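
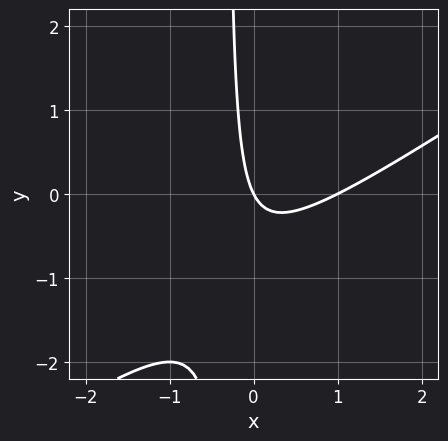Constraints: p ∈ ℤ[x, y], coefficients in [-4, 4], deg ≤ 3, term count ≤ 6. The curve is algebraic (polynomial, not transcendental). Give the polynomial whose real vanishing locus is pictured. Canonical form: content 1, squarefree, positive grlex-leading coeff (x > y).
1. Degree: a generic line meets the curve in up to 2 points, so deg p = 2.
2. Observable constraints: it crosses the y-axis at the gridline y = 0; among the integer gridlines, it crosses the x-axis at x ∈ {0, 1}.
3. Assembling these constraints gives the stated polynomial.

2*x^2 - 3*x*y - 2*x - y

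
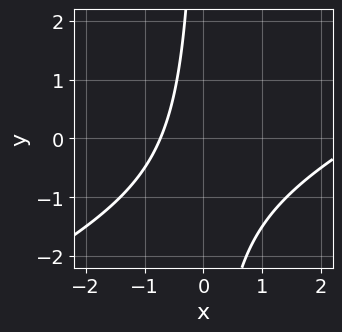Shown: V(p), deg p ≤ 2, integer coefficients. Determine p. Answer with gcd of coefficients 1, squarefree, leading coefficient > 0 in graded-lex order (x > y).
x^2 - 2*x*y - 2*x - 2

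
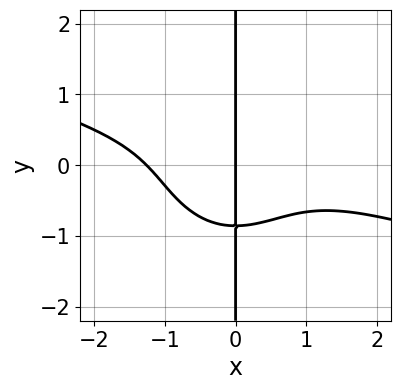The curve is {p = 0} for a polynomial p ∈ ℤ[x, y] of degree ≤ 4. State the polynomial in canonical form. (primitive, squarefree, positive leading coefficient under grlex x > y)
x^4 + 3*x^3*y + 2*x*y^3 - x*y^2 + 2*x

1. Degree: a generic line meets the curve in up to 4 points, so deg p = 4.
2. Observable constraints: it crosses the x-axis at the gridline x = 0; the visible y-axis segment lies entirely on the curve.
3. Putting this together gives p.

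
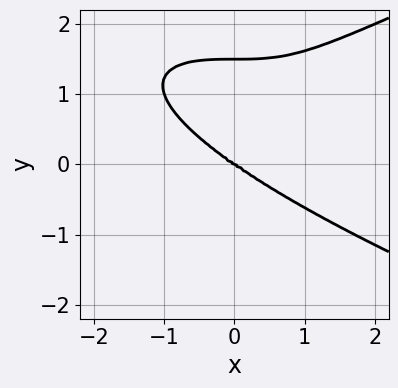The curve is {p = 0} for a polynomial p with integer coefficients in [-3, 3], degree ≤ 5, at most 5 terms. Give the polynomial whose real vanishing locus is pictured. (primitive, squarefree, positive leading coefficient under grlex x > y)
2*y^4 - x^3 - 3*y^3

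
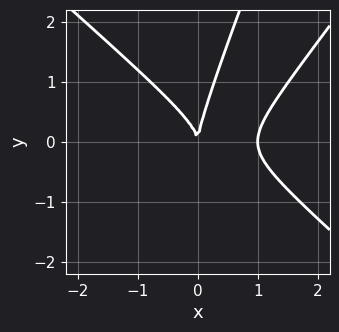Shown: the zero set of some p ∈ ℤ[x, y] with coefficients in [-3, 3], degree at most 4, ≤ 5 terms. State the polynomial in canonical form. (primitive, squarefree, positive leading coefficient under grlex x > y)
The degree is 3 — no degree-2 curve has this shape.
From the axis intercepts and sections: it crosses the y-axis at the gridline y = 0; among the integer gridlines, it crosses the x-axis at x ∈ {0, 1}.
Assembling these constraints gives the stated polynomial.

3*x^3 - 3*x*y^2 + y^3 - 3*x^2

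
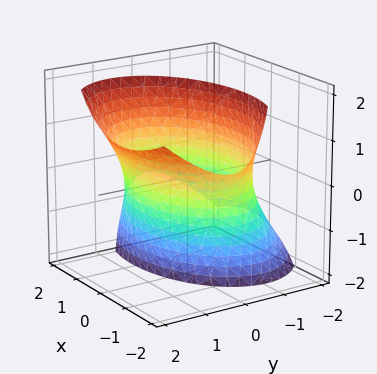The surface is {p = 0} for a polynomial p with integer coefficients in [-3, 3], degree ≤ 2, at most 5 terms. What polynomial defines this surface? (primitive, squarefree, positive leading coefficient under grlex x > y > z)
x^2 + x*z + 2*y^2 - 2*y*z - 3

First, deg p = 2. No degree-1 surface has this shape.
Next, against the integer gridlines: the surface avoids every integer z-axis point in the box.
Finally, solving for integer coefficients yields p as stated.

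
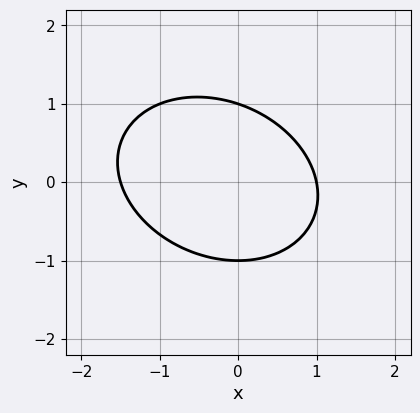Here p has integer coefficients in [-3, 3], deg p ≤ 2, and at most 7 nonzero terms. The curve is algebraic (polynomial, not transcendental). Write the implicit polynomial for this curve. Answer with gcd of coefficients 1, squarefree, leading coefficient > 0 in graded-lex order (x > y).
2*x^2 + x*y + 3*y^2 + x - 3

(a) deg p = 2.
(b) From the visible intercepts: among the integer gridlines, it crosses the y-axis at y ∈ {-1, 1}; it crosses the x-axis at the gridline x = 1.
(c) Together with the visible shape, these determine p as stated.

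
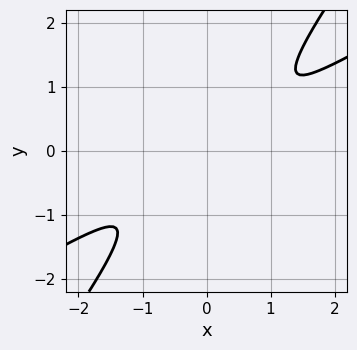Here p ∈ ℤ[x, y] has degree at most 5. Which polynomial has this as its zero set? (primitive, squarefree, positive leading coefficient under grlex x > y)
1. Degree: no degree-3 curve has this shape, so deg p = 4.
2. The integer polynomial consistent with all of this is the stated p.

x^4 - 2*x^2*y^2 - 3*x*y^3 + 3*y^4 + 2*y^2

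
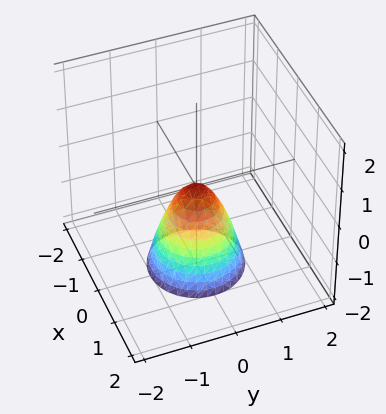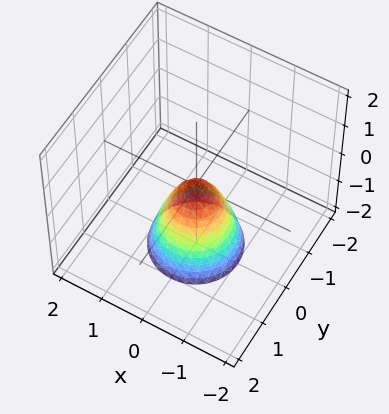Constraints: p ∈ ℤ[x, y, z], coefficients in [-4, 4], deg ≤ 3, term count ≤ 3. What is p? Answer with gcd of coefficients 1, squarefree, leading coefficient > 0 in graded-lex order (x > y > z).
1. deg p = 2. A single bowl opening along one axis; a quadric.
2. Symmetries: every cross-section ⟂ z is a circle, so x, y appear only via x² + y².
3. Observable constraints: it crosses the x-axis at the gridline x = 0; it meets the y-axis at y = 0 (among the integer gridlines); one z-axis crossing is at z = 0.
4. Together with the visible shape, these determine p as stated.

2*x^2 + 2*y^2 + z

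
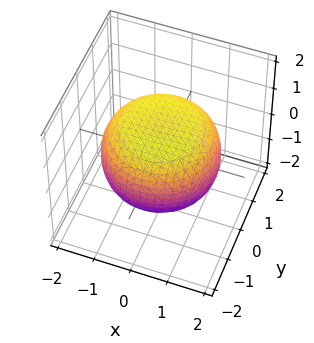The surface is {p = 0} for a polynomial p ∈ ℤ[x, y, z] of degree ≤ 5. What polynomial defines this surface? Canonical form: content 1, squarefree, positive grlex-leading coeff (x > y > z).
First, deg p = 4.
Next, symmetries: the z-axis is an axis of rotation, so x and y enter only as x² + y².
Then, from the visible intercepts: among the integer gridlines, it crosses the z-axis at z ∈ {-1, 1}; a circular section at z = -1 has radius exactly 1.
Finally, together with the visible shape, these determine p as stated.

x^4 + 2*x^2*y^2 + y^4 - x^2 - y^2 + 3*z^2 - 3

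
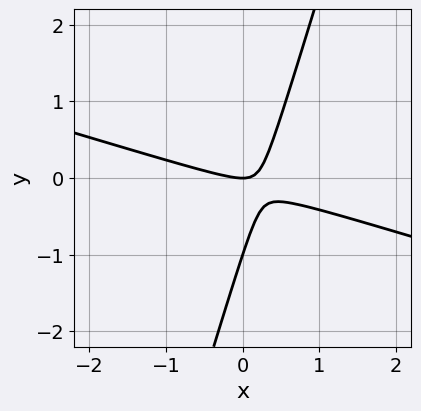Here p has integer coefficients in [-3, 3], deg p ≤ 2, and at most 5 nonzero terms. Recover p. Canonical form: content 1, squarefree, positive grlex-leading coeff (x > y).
x^2 + 3*x*y - y^2 - y

Degree: a generic line meets the curve in up to 2 points, so deg p = 2.
Against the integer gridlines: among the integer gridlines, it crosses the y-axis at y ∈ {-1, 0}; one x-axis crossing is at x = 0.
Matching integer coefficients to the picture gives p.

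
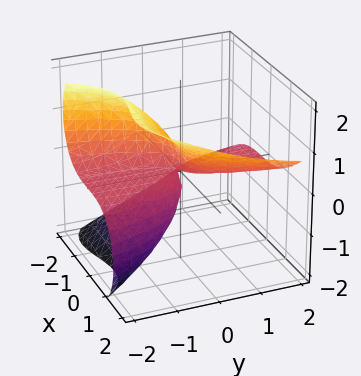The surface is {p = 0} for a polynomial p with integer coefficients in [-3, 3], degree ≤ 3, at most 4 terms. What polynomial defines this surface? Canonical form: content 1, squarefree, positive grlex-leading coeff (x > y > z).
x^3 - x^2*z - z^3 - 3*y*z

First, the degree is 3 — a generic line meets the surface in up to 3 points.
Next, reading off the gridlines: it crosses the z-axis at the gridline z = 0; one x-axis crossing is at x = 0.
Finally, fitting integer coefficients to these (and the overall shape) gives p. Check: (0, 1, 0) on the y-axis lies on the surface, and p(0, 1, 0) = 0. ✓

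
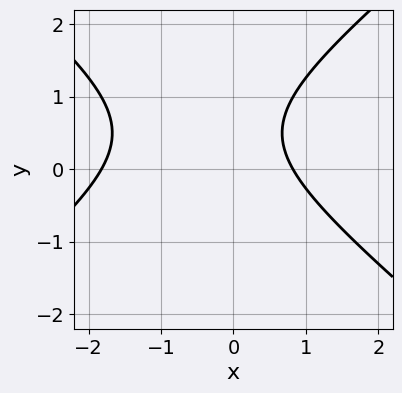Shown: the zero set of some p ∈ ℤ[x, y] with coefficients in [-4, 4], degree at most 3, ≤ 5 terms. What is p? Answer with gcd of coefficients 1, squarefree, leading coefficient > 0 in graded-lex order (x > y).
The degree is 2 — the shape is more complex than any degree-1 curve.
Reading off the gridlines: no y-intercept at any integer in the box.
Together with the visible shape, these determine p as stated.

2*x^2 - 3*y^2 + 2*x + 3*y - 3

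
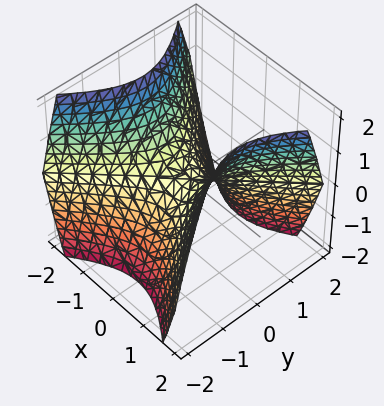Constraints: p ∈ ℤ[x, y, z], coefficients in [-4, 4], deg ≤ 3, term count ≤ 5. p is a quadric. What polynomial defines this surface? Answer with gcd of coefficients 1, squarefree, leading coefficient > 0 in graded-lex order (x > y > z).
First, degree: a hyperbolic paraboloid; a quadric, so deg p = 2.
Then, symmetries: it's symmetric under y → −y, forcing even powers of y; it's symmetric under x → −x, forcing even powers of x.
Next, observable constraints: it crosses the x-axis at the gridline x = 0; it meets the z-axis at z = 0 (among the integer gridlines).
Finally, matching integer coefficients to the picture gives p.

x^2 - y^2 - z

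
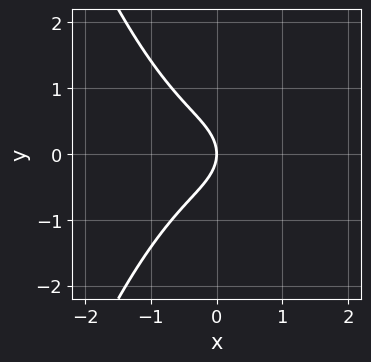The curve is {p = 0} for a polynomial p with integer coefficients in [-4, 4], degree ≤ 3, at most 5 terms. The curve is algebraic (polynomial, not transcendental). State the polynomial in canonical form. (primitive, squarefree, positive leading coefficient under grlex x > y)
x^3 + y^2 + x

1. deg p = 3. A generic line meets the curve in up to 3 points.
2. Symmetries: mirror symmetry y ↦ −y ⇒ only even powers of y.
3. Against the integer gridlines: it meets the x-axis at x = 0 (among the integer gridlines); it meets the y-axis at y = 0 (among the integer gridlines).
4. Solving for integer coefficients yields p as stated.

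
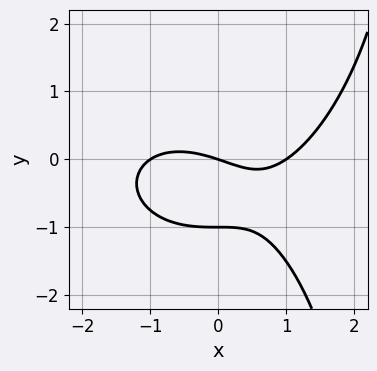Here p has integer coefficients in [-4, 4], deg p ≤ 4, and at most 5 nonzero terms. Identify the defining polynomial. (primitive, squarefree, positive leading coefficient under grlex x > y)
Degree: no degree-2 curve has this shape, so deg p = 3.
Checking where it meets the axes: among the integer gridlines, it crosses the x-axis at x ∈ {-1, 0, 1}; among the integer gridlines, it crosses the y-axis at y ∈ {-1, 0}.
Together with the visible shape, these determine p as stated.

x^3 + x*y^2 - 3*y^2 - x - 3*y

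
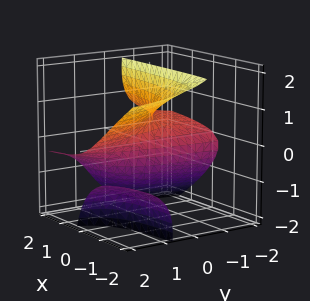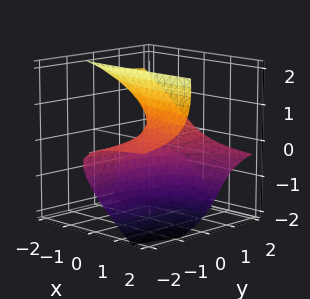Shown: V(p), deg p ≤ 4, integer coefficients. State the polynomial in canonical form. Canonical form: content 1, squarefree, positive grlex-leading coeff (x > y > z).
1. I count 2 distinct pieces. They look like related sheets of one shape, so recover p as a whole.
2. deg p = 3. The shape is more complex than any degree-2 surface.
3. From the visible intercepts: it meets the x-axis at x = 0 (among the integer gridlines); it crosses the z-axis at the gridline z = 0; every point of the y-axis in the box is on the surface.
4. Putting this together gives p.

3*x*y*z + 3*y*z^2 + z^3 + 3*y*z + 3*x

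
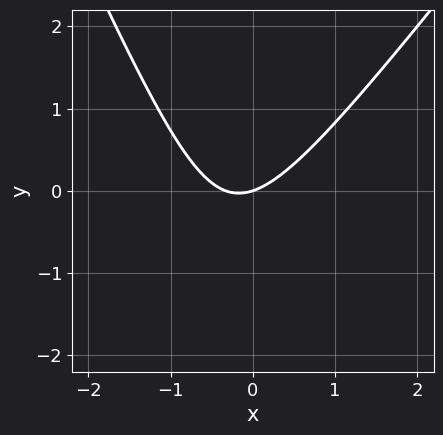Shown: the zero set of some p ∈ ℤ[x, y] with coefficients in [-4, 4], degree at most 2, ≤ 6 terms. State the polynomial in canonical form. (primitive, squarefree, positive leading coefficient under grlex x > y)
3*x^2 - x*y - y^2 + x - 3*y

(a) deg p = 2. A generic line meets the curve in up to 2 points.
(b) From the axis intercepts and sections: it crosses the x-axis at the gridline x = 0; one y-axis crossing is at y = 0.
(c) Matching integer coefficients to the picture gives p.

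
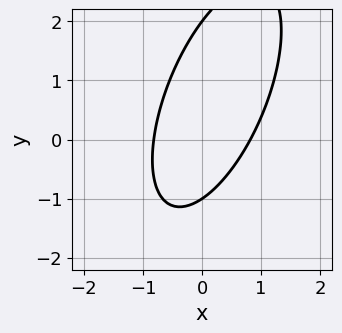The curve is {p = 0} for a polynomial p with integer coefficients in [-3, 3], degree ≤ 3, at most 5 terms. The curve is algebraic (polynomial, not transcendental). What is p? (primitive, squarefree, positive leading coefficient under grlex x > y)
deg p = 2. No degree-1 curve has this shape.
Checking where it meets the axes: among the integer gridlines, it crosses the y-axis at y ∈ {-1, 2}.
Solving for integer coefficients yields p as stated.

3*x^2 - 2*x*y + y^2 - y - 2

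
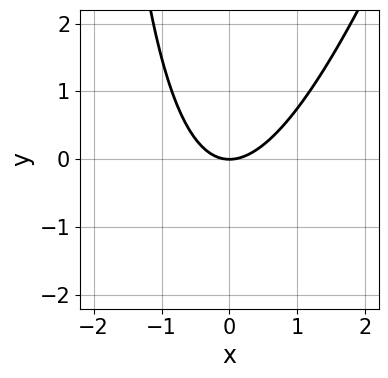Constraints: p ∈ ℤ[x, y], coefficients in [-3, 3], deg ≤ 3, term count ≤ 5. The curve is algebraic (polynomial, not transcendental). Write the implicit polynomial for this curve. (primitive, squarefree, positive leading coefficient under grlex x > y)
3*x^2 - x*y - 3*y

(a) The degree is 2 — the shape is more complex than any degree-1 curve.
(b) Against the integer gridlines: one y-axis crossing is at y = 0; one x-axis crossing is at x = 0.
(c) The integer polynomial consistent with all of this is the stated p.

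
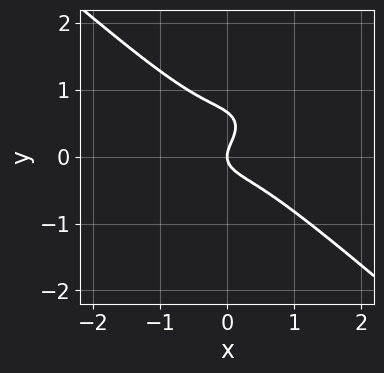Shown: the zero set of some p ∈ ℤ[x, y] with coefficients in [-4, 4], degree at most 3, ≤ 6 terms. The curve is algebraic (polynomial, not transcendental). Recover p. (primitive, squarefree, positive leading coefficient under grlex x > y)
The degree is 3 — the shape is more complex than any degree-2 curve.
Against the integer gridlines: it crosses the x-axis at the gridline x = 0; it crosses the y-axis at the gridline y = 0.
Solving for integer coefficients yields p as stated.

2*x^3 + 3*y^3 - 2*y^2 + x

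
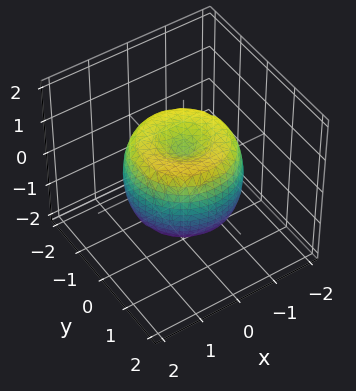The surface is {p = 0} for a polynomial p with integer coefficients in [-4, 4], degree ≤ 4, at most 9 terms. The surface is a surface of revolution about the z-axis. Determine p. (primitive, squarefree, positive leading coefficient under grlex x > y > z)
2*x^4 + 4*x^2*y^2 + 2*y^4 - 3*x^2 - 3*y^2 + 2*z^2 - 1

1. deg p = 4. The shape is more complex than any degree-3 surface.
2. By symmetry, the surface is invariant under rotation about z: p = q(x² + y², z).
3. From the visible intercepts: a circular section at z = 0 has radius between 1 and 2.
4. The integer polynomial consistent with all of this is the stated p.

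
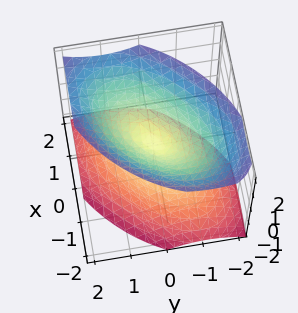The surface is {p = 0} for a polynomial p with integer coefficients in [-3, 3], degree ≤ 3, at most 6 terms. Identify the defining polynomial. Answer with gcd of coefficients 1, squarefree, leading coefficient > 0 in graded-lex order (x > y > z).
First, degree: the shape is more complex than any degree-1 surface, so deg p = 2.
Next, from the axis intercepts and sections: it meets the x-axis at x = 0 (among the integer gridlines); one y-axis crossing is at y = 0.
Finally, fitting integer coefficients to these (and the overall shape) gives p.

x^2 - x*y + y^2 - z^2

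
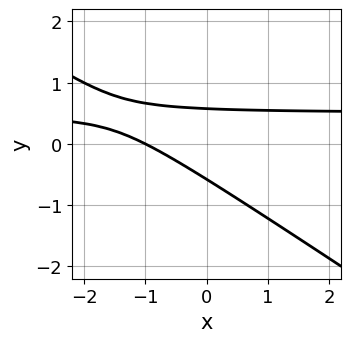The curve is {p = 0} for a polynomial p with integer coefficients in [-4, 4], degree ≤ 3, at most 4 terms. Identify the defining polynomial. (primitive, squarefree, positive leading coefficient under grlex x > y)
First, degree: a generic line meets the curve in up to 2 points, so deg p = 2.
Then, observable constraints: one x-axis crossing is at x = -1.
Finally, putting this together gives p.

2*x*y + 3*y^2 - x - 1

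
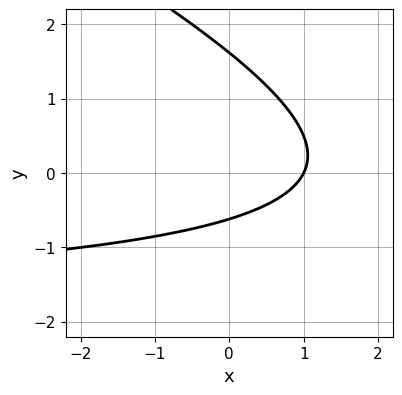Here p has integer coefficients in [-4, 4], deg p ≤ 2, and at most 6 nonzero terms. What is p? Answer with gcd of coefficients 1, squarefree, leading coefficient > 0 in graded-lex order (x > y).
x*y + 2*y^2 + 2*x - 2*y - 2

1. The degree is 2 — a generic line meets the curve in up to 2 points.
2. Against the integer gridlines: it crosses the x-axis at the gridline x = 1.
3. Putting this together gives p.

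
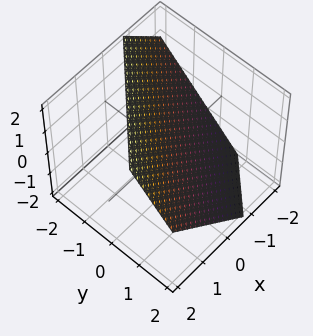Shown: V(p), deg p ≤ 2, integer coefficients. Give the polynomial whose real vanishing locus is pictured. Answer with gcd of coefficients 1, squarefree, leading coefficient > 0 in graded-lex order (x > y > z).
3*x - 3*y - 3*z + 2

(a) deg p = 1. The surface is flat (a plane).
(b) Matching integer coefficients to the picture gives p.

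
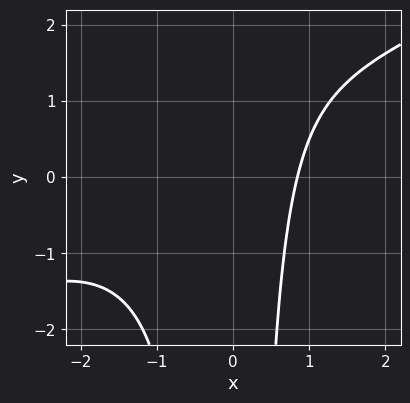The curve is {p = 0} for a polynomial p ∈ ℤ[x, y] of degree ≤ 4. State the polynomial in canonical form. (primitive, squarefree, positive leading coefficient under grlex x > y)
x^3 - 2*x^2*y + x^2 + 2*x - 3

Degree: a generic line meets the curve in up to 3 points, so deg p = 3.
Checking where it meets the axes: no y-intercept at any integer in the box.
Putting this together gives p.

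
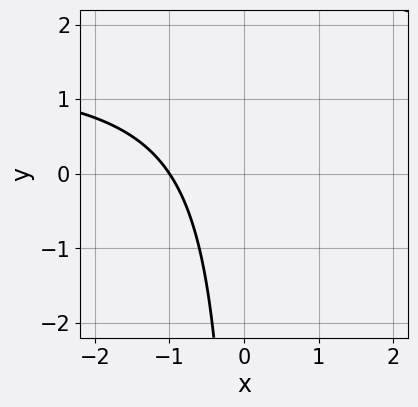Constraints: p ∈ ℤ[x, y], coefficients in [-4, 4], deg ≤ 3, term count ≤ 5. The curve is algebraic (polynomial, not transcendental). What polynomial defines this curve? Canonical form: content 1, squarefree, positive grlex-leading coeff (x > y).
2*x*y - 3*x - 3

1. Degree: no degree-1 curve has this shape, so deg p = 2.
2. From the axis intercepts and sections: it misses every integer gridline on the y-axis; it crosses the x-axis at the gridline x = -1.
3. Matching integer coefficients to the picture gives p.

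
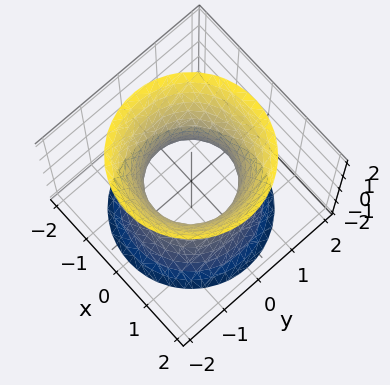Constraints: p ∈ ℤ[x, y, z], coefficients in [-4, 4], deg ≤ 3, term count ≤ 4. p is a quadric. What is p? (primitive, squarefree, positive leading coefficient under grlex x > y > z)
2*x^2 + 2*y^2 - z^2 - 2

1. Degree: an hourglass — one-sheet hyperboloid; a quadric, so deg p = 2.
2. Symmetries: it's symmetric under z → −z, forcing even powers of z; the surface is invariant under rotation about z: p = q(x² + y², z).
3. Reading off the gridlines: no z-intercept at any integer in the box; a circular section at z = 1 has radius between 1 and 2.
4. These observations pin down the coefficients. Check: (-1, 0, 0) on the x-axis lies on the surface, and p(-1, 0, 0) = 0. ✓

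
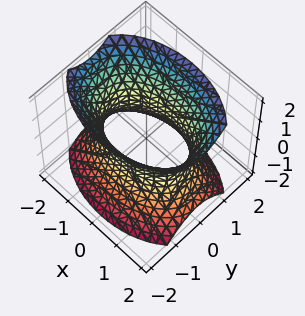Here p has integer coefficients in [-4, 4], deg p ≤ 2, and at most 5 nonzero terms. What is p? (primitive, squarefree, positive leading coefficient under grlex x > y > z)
x^2 + 2*y^2 - z^2 - 2

1. The degree is 2 — an hourglass — one-sheet hyperboloid; a quadric.
2. Symmetries: the x ↦ −x reflection is a symmetry, so x appears only in even powers; the y ↦ −y reflection is a symmetry, so y appears only in even powers; the z ↦ −z reflection is a symmetry, so z appears only in even powers.
3. From the visible intercepts: the y-axis gridline crossings are at y ∈ {-1, 1}; it misses every integer gridline on the z-axis.
4. These observations pin down the coefficients.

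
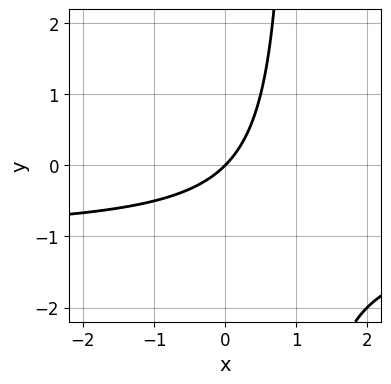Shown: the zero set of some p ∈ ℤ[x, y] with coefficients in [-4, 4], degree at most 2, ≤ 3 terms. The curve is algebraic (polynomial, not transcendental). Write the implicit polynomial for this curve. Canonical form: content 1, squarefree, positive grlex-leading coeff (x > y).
x*y + x - y

(a) Degree: a generic line meets the curve in up to 2 points, so deg p = 2.
(b) Checking where it meets the axes: one x-axis crossing is at x = 0; one y-axis crossing is at y = 0.
(c) These observations pin down the coefficients.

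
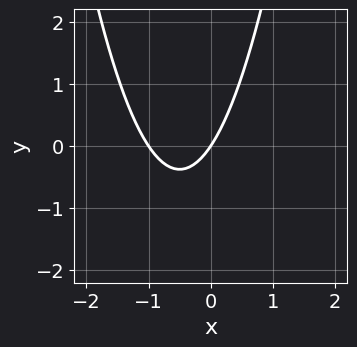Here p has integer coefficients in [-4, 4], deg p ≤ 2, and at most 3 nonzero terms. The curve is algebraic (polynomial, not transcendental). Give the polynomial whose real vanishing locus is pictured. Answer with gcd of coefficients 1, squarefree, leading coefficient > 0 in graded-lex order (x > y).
Degree: no degree-1 curve has this shape, so deg p = 2.
Against the integer gridlines: among the integer gridlines, it crosses the x-axis at x ∈ {-1, 0}; one y-axis crossing is at y = 0.
Putting this together gives p.

3*x^2 + 3*x - 2*y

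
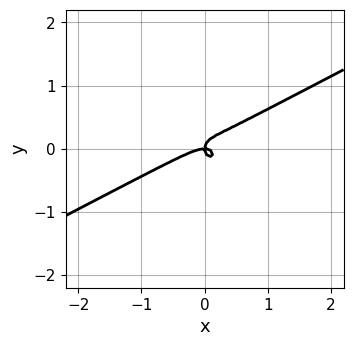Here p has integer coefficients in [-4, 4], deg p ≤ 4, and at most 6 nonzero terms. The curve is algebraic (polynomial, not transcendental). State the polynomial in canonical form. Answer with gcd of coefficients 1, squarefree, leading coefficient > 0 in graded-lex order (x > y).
2*x^3 - 3*x^2*y - 3*y^3 + x*y

Degree: a generic line meets the curve in up to 3 points, so deg p = 3.
Reading off the gridlines: it meets the y-axis at y = 0 (among the integer gridlines); it meets the x-axis at x = 0 (among the integer gridlines).
The integer polynomial consistent with all of this is the stated p.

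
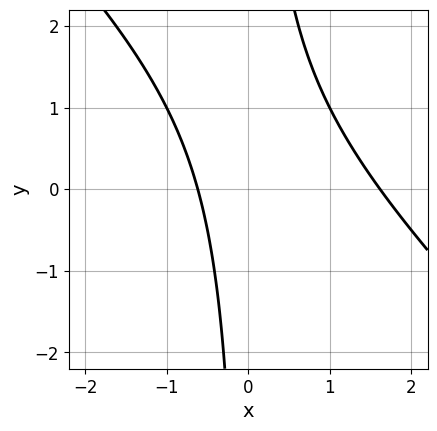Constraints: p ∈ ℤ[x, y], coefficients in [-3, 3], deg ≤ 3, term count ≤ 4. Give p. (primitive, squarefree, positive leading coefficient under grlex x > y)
(a) deg p = 2. A generic line meets the curve in up to 2 points.
(b) Checking where it meets the axes: it misses every integer gridline on the y-axis.
(c) Putting this together gives p.

x^2 + x*y - x - 1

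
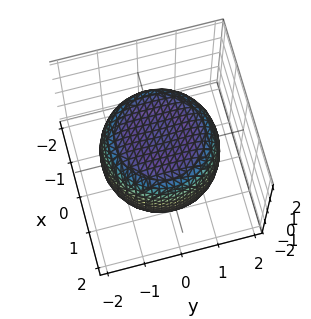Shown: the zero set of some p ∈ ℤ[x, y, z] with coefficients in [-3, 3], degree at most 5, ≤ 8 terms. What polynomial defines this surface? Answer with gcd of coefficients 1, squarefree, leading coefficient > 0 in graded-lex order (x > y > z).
deg p = 4.
Symmetries: the z-axis is an axis of rotation, so x and y enter only as x² + y².
From the visible intercepts: a circular section at z = -1 has radius between 1 and 2.
Together with the visible shape, these determine p as stated.

x^4 + 2*x^2*y^2 + y^4 - x^2 - y^2 + 2*z^2 - 3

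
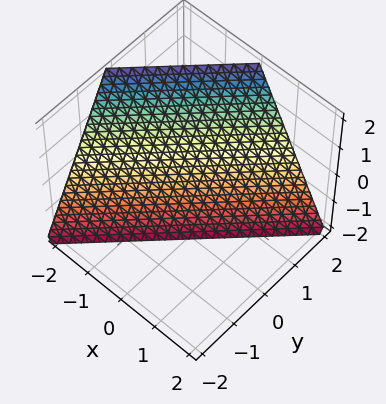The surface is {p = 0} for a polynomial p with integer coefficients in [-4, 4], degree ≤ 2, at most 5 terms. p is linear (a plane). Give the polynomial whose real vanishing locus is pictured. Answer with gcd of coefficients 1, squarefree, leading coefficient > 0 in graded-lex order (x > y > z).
1. Degree: the surface is flat (a plane), so deg p = 1.
2. From the visible intercepts: one z-axis crossing is at z = -2; one y-axis crossing is at y = 1.
3. Together with the visible shape, these determine p as stated.

2*x - 2*y + z + 2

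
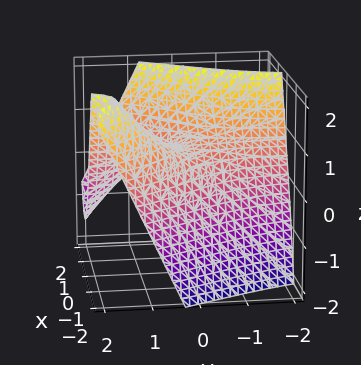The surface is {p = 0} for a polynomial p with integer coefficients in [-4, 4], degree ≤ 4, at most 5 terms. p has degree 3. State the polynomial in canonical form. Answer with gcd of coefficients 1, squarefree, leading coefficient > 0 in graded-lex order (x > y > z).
deg p = 3. A generic line meets the surface in up to 3 points.
Reading off the gridlines: the surface avoids every integer y-axis point in the box.
Assembling these constraints gives the stated polynomial.

x^3 - 3*x*y - 3*z + 2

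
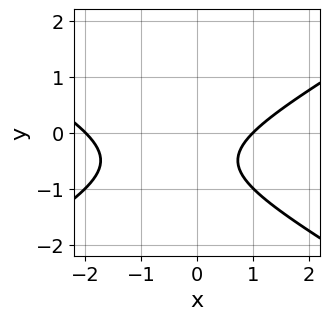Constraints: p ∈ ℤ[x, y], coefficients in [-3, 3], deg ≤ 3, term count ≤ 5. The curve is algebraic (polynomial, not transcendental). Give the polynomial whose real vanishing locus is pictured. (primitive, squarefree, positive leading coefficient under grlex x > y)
x^2 - 3*y^2 + x - 3*y - 2

Degree: a generic line meets the curve in up to 2 points, so deg p = 2.
From the visible intercepts: no y-intercept at any integer in the box; among the integer gridlines, it crosses the x-axis at x ∈ {-2, 1}.
Putting this together gives p.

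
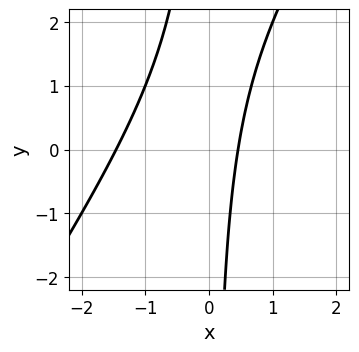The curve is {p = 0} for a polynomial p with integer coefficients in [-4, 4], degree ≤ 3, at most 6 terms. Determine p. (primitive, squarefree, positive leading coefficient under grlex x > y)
3*x^2 - 2*x*y + 3*x - 2

(a) The degree is 2 — a generic line meets the curve in up to 2 points.
(b) From the axis intercepts and sections: no y-intercept at any integer in the box.
(c) Putting this together gives p.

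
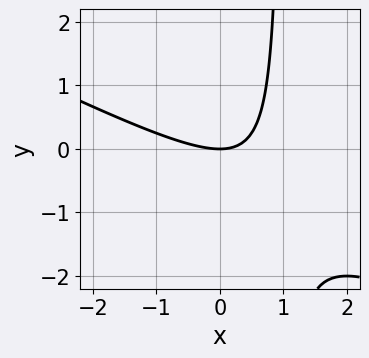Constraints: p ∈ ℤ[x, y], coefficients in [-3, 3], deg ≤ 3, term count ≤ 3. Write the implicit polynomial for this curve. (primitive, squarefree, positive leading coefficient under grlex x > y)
x^2 + 2*x*y - 2*y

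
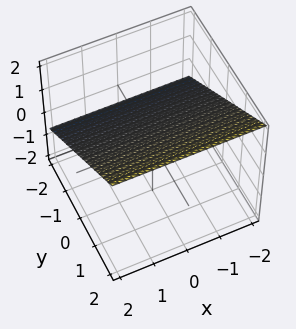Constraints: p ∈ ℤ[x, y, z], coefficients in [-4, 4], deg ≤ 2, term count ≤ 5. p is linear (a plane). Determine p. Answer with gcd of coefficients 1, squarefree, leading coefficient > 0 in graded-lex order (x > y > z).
2*y - 3*z + 2

First, deg p = 1. Every cross-section is a straight line — this is a plane.
Then, from the visible intercepts: it misses every integer gridline on the x-axis; one y-axis crossing is at y = -1.
Finally, the integer polynomial consistent with all of this is the stated p.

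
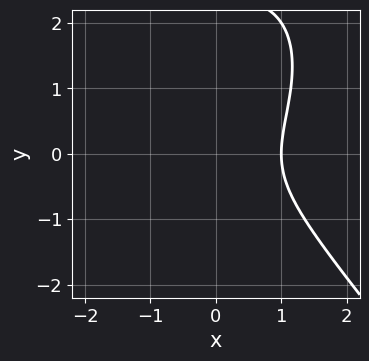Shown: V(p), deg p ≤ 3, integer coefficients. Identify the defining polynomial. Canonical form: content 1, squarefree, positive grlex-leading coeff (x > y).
2*x^3 + y^3 - 2*y^2 - 2

First, the degree is 3 — the shape is more complex than any degree-2 curve.
Next, against the integer gridlines: one x-axis crossing is at x = 1; the curve avoids every integer y-axis point in the box.
Finally, matching integer coefficients to the picture gives p.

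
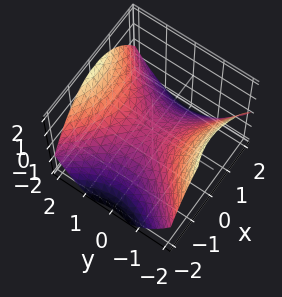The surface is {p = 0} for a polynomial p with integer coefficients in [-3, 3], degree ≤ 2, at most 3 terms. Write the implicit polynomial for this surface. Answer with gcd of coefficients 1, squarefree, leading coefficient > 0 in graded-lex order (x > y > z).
x^2 - y^2 + 2*z

(a) Degree: a hyperbolic paraboloid; a quadric, so deg p = 2.
(b) Symmetries: mirror symmetry x ↦ −x ⇒ only even powers of x; it's symmetric under y → −y, forcing even powers of y.
(c) From the visible intercepts: it meets the y-axis at y = 0 (among the integer gridlines); it crosses the x-axis at the gridline x = 0.
(d) Together with the visible shape, these determine p as stated.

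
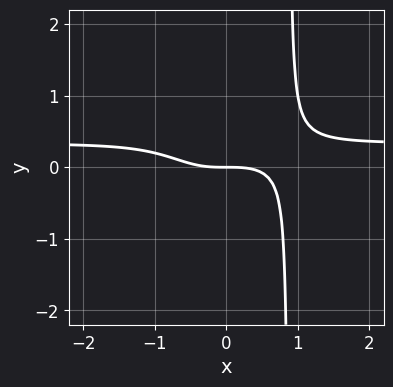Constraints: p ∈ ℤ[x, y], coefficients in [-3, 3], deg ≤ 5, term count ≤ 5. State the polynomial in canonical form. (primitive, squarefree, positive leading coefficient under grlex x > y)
3*x^3*y - x^3 - 2*y

First, the degree is 4 — no degree-3 curve has this shape.
Then, observable constraints: one x-axis crossing is at x = 0; one y-axis crossing is at y = 0.
Finally, putting this together gives p.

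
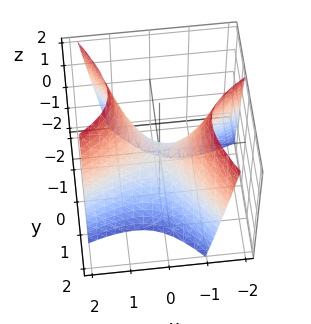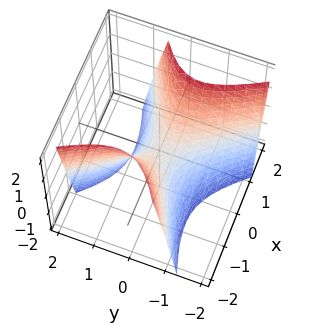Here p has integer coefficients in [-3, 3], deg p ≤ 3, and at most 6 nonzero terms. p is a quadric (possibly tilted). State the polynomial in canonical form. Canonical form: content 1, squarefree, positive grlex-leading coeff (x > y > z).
1. deg p = 2.
2. From the visible intercepts: it meets the x-axis at x = 0 (among the integer gridlines); it crosses the y-axis at the gridline y = 0; it crosses the z-axis at the gridline z = 0.
3. Fitting integer coefficients to these (and the overall shape) gives p.

2*x^2 - 3*x*y - 3*y^2 - 2*z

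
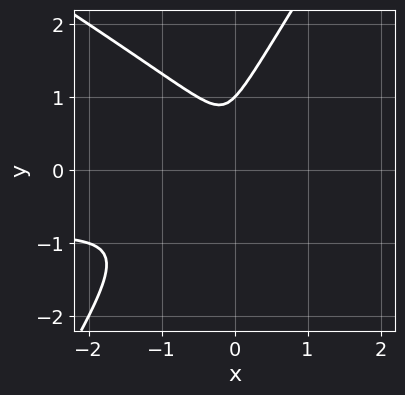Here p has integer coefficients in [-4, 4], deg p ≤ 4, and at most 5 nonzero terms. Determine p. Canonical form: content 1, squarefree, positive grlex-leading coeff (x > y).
x^2*y + x*y^2 - y^3 + x^2 + y^2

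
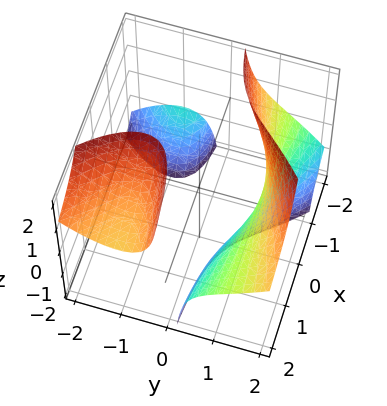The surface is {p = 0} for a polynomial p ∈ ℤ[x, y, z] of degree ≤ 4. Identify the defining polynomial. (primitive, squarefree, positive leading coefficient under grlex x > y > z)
2*x*y*z - y^3 + y*z + 2

1. I count 3 distinct pieces. They look like related sheets of one shape, so recover p as a whole.
2. Degree: no degree-2 surface has this shape, so deg p = 3.
3. From the axis intercepts and sections: it misses every integer gridline on the x-axis; the surface avoids every integer z-axis point in the box.
4. Putting this together gives p.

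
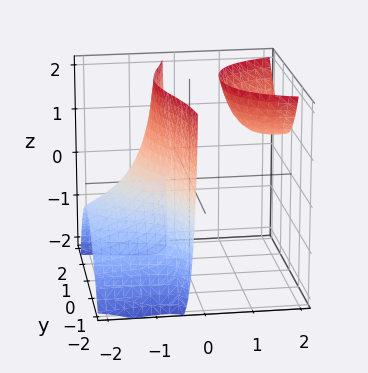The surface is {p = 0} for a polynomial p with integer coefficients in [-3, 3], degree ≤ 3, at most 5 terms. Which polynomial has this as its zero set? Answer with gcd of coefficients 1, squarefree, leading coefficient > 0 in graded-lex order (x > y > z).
x^3 - 3*x^2*z + 3*x*y^2 - x*y*z + 3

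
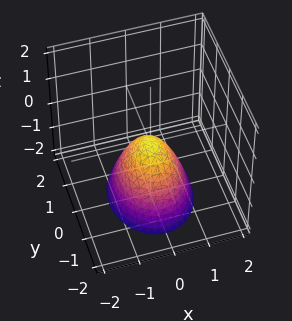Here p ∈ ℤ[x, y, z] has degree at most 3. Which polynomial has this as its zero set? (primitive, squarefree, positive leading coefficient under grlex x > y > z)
(a) deg p = 2. A single bowl opening along one axis; a quadric.
(b) Symmetries: mirror symmetry x ↦ −x ⇒ only even powers of x; the y ↦ −y reflection is a symmetry, so y appears only in even powers.
(c) Against the integer gridlines: it meets the z-axis at z = 0 (among the integer gridlines); it meets the x-axis at x = 0 (among the integer gridlines); it crosses the y-axis at the gridline y = 0.
(d) Fitting integer coefficients to these (and the overall shape) gives p.

3*x^2 + 2*y^2 + 2*z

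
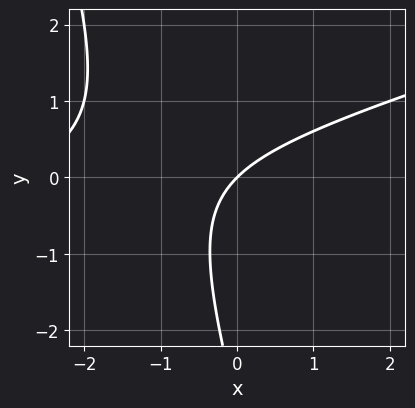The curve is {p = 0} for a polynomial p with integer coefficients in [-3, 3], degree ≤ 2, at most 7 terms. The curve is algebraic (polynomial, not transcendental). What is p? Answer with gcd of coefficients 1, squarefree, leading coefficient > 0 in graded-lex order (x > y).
x^2 - 3*x*y - y^2 + 3*x - 3*y

First, deg p = 2. No degree-1 curve has this shape.
Next, from the axis intercepts and sections: it meets the x-axis at x = 0 (among the integer gridlines); it meets the y-axis at y = 0 (among the integer gridlines).
Finally, solving for integer coefficients yields p as stated.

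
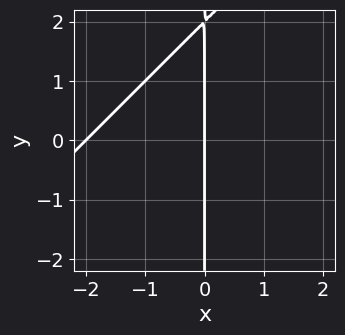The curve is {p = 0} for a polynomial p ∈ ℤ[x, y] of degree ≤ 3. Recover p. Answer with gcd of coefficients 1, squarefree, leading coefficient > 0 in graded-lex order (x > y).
x^2 - x*y + 2*x

deg p = 2. The shape is more complex than any degree-1 curve.
Observable constraints: among the integer gridlines, it crosses the x-axis at x ∈ {-2, 0}; the visible y-axis segment lies entirely on the curve.
Putting this together gives p.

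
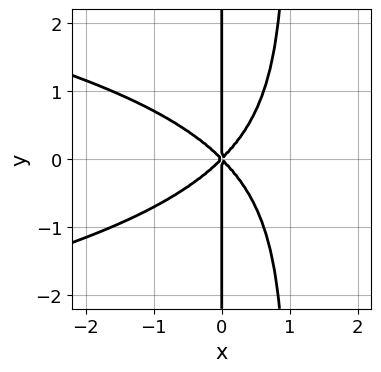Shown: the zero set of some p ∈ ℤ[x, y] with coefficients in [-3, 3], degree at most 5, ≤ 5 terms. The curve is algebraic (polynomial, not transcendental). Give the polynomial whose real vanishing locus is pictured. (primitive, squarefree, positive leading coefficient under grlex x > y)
x^2*y^2 + x^3 - x*y^2

First, deg p = 4. The shape is more complex than any degree-3 curve.
Next, symmetries: the y ↦ −y reflection is a symmetry, so y appears only in even powers.
Then, from the visible intercepts: every point of the y-axis in the box is on the curve; it crosses the x-axis at the gridline x = 0.
Finally, matching integer coefficients to the picture gives p.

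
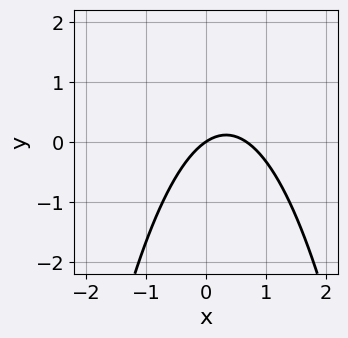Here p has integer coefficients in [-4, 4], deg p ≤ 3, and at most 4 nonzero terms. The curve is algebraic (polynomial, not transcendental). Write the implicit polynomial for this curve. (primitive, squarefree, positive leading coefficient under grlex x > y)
(a) Degree: the shape is more complex than any degree-1 curve, so deg p = 2.
(b) Observable constraints: one x-axis crossing is at x = 0; it crosses the y-axis at the gridline y = 0.
(c) Together with the visible shape, these determine p as stated.

3*x^2 - 2*x + 3*y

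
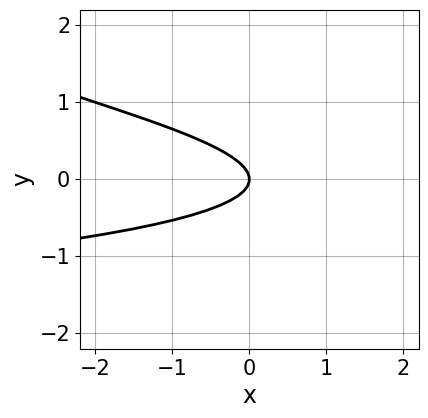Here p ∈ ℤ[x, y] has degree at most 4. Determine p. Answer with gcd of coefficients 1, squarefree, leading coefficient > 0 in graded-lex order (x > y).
First, deg p = 3.
Then, from the visible intercepts: one y-axis crossing is at y = 0; it crosses the x-axis at the gridline x = 0.
Finally, putting this together gives p.

y^3 - 3*y^2 - x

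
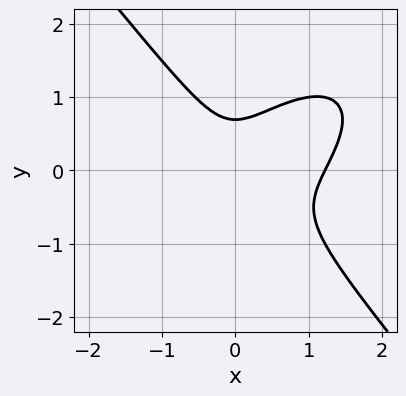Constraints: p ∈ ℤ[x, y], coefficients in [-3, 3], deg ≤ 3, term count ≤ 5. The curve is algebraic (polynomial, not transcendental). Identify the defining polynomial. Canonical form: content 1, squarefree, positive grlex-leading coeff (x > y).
3*x^3 - 2*x^2*y + 3*y^3 - 3*x^2 - 1

The degree is 3 — a generic line meets the curve in up to 3 points.
Putting this together gives p.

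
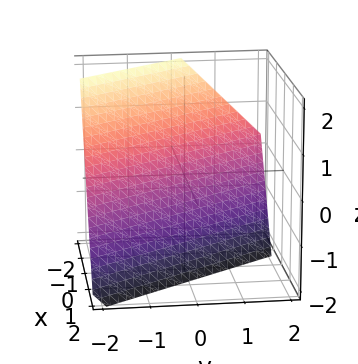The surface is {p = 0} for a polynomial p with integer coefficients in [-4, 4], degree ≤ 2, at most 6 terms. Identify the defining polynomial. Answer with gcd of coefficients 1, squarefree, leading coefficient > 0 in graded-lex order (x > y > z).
3*x + 2*y + 2*z + 2

First, degree: the surface is flat (a plane), so deg p = 1.
Then, reading off the gridlines: one y-axis crossing is at y = -1; it meets the z-axis at z = -1 (among the integer gridlines).
Finally, the integer polynomial consistent with all of this is the stated p.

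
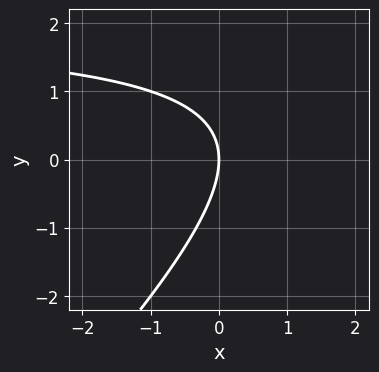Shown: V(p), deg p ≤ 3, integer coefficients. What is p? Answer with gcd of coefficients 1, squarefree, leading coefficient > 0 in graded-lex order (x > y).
x*y - y^2 - 2*x

First, deg p = 2. A generic line meets the curve in up to 2 points.
Then, reading off the gridlines: it crosses the y-axis at the gridline y = 0; it meets the x-axis at x = 0 (among the integer gridlines).
Finally, fitting integer coefficients to these (and the overall shape) gives p.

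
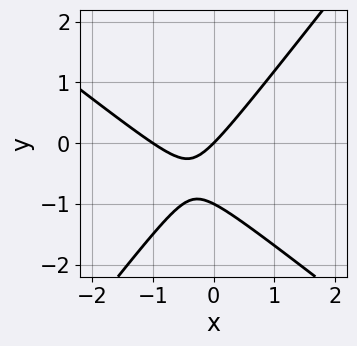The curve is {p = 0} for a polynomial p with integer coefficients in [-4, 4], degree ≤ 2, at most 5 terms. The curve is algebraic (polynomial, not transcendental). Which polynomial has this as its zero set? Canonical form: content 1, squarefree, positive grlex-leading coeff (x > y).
2*x^2 + x*y - 2*y^2 + 2*x - 2*y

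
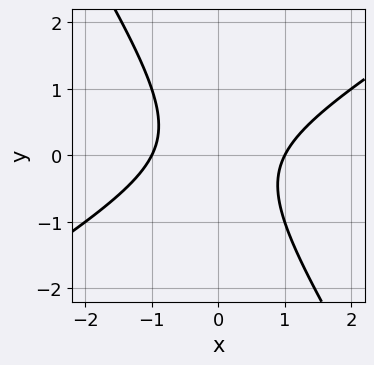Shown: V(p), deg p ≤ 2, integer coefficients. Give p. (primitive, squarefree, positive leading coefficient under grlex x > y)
(a) deg p = 2. The shape is more complex than any degree-1 curve.
(b) Against the integer gridlines: no y-intercept at any integer in the box; among the integer gridlines, it crosses the x-axis at x ∈ {-1, 1}.
(c) These observations pin down the coefficients.

x^2 - x*y - y^2 - 1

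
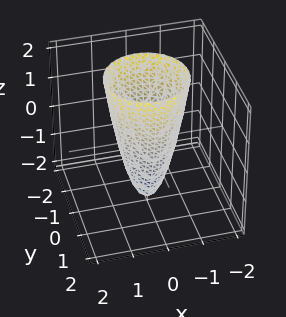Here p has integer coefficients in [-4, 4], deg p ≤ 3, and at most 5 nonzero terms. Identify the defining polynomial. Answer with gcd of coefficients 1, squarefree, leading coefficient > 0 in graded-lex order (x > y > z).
3*x^2 + 3*y^2 - z - 2

1. The degree is 2 — the shape is more complex than any degree-1 surface.
2. By symmetry, every cross-section ⟂ z is a circle, so x, y appear only via x² + y².
3. From the axis intercepts and sections: a circular section at z = 0 has radius between 0 and 1; one z-axis crossing is at z = -2.
4. Assembling these constraints gives the stated polynomial.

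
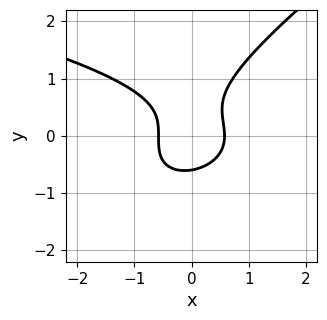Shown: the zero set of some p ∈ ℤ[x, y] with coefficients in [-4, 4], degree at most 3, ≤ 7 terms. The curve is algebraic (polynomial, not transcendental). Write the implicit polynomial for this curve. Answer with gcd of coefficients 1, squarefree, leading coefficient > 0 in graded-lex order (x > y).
2*x*y^2 - 3*y^3 + 3*x^2 + y^2 - 1

(a) Degree: no degree-2 curve has this shape, so deg p = 3.
(b) Putting this together gives p.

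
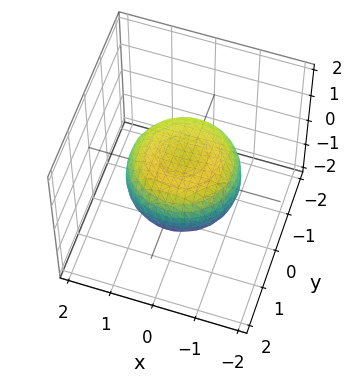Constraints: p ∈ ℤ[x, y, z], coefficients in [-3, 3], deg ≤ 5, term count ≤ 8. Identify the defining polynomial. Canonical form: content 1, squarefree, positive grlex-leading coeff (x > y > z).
Degree: no degree-3 surface has this shape, so deg p = 4.
By symmetry, every cross-section ⟂ z is a circle, so x, y appear only via x² + y².
Reading off the gridlines: a circular section at z = 0 has radius between 1 and 2.
Assembling these constraints gives the stated polynomial.

x^4 + 2*x^2*y^2 + y^4 - x^2 - y^2 + 2*z^2 - 1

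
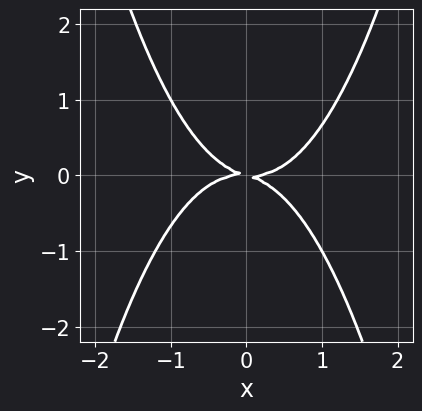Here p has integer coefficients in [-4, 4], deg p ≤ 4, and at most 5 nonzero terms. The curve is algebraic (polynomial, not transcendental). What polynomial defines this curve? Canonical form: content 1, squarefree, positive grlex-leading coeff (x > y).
2*x^4 - x*y - 3*y^2

Degree: no degree-3 curve has this shape, so deg p = 4.
Against the integer gridlines: it crosses the x-axis at the gridline x = 0; it meets the y-axis at y = 0 (among the integer gridlines).
Matching integer coefficients to the picture gives p.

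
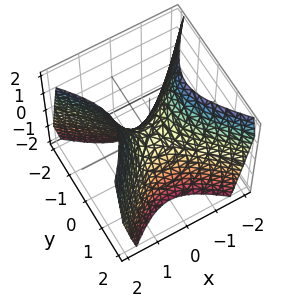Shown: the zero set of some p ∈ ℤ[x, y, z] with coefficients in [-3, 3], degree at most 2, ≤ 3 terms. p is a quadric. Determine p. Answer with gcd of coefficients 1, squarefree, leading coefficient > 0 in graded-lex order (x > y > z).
(a) The degree is 2 — a hyperbolic paraboloid; a quadric.
(b) Symmetries: mirror symmetry y ↦ −y ⇒ only even powers of y; the x ↦ −x reflection is a symmetry, so x appears only in even powers.
(c) From the visible intercepts: it crosses the z-axis at the gridline z = 0; one y-axis crossing is at y = 0; one x-axis crossing is at x = 0.
(d) Together with the visible shape, these determine p as stated.

3*x^2 - 3*y^2 - 2*z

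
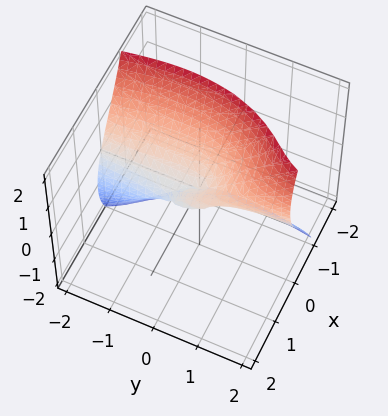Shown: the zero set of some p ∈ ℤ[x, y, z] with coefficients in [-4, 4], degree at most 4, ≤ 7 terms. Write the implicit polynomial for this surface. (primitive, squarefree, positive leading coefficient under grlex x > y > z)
First, the degree is 3 — the shape is more complex than any degree-2 surface.
Next, from the visible intercepts: the visible y-axis segment lies entirely on the surface; it crosses the z-axis at the gridline z = 0.
Finally, these observations pin down the coefficients.

2*x^3 + x*y^2 - x^2 - y*z + z^2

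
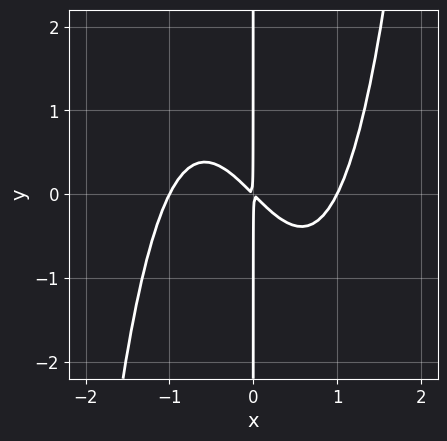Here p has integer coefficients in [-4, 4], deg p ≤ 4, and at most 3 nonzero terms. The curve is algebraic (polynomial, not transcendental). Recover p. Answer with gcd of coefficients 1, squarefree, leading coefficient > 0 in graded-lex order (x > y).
x^4 - x^2 - x*y

The degree is 4 — a generic line meets the curve in up to 4 points.
Checking where it meets the axes: every point of the y-axis in the box is on the curve; the x-axis gridline crossings are at x ∈ {-1, 1}.
Matching integer coefficients to the picture gives p.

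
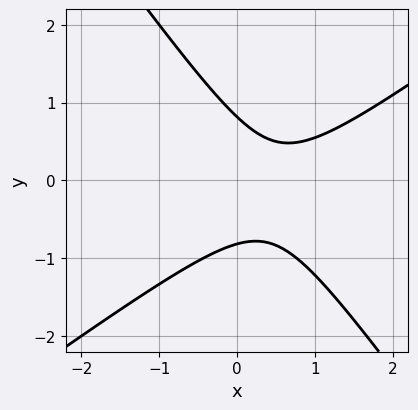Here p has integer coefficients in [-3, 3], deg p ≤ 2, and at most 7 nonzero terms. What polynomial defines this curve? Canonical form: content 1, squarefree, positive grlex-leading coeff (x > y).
3*x^2 - 2*x*y - 3*y^2 - 3*x + 2

1. deg p = 2. The shape is more complex than any degree-1 curve.
2. Against the integer gridlines: no x-intercept at any integer in the box.
3. Matching integer coefficients to the picture gives p.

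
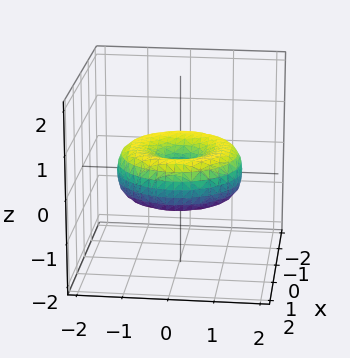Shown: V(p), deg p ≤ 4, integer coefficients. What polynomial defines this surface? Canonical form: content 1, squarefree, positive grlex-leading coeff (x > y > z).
x^4 + 2*x^2*y^2 + y^4 - 2*x^2 - 2*y^2 + 3*z^2

deg p = 4. The shape is more complex than any degree-3 surface.
By symmetry, the z-axis is an axis of rotation, so x and y enter only as x² + y².
Checking where it meets the axes: it crosses the y-axis at the gridline y = 0; one x-axis crossing is at x = 0; it crosses the z-axis at the gridline z = 0.
Fitting integer coefficients to these (and the overall shape) gives p.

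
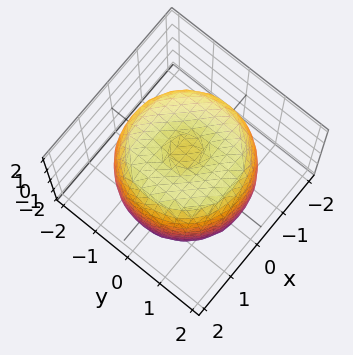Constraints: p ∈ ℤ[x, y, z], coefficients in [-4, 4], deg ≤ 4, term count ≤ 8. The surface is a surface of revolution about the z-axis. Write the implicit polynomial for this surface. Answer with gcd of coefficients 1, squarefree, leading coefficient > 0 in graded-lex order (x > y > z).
x^4 + 2*x^2*y^2 + y^4 - 2*x^2 - 2*y^2 + z^2 - 2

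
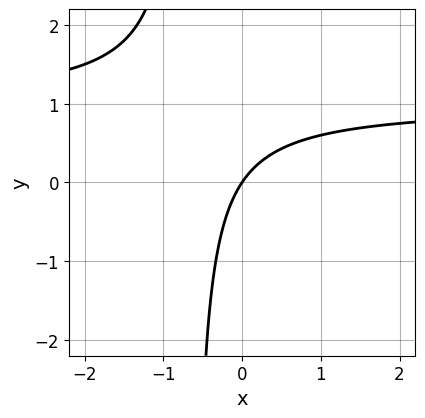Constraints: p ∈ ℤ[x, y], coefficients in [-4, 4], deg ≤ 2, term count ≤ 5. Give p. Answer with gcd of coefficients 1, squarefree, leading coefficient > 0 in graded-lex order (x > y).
(a) Degree: the shape is more complex than any degree-1 curve, so deg p = 2.
(b) Reading off the gridlines: it crosses the x-axis at the gridline x = 0; it meets the y-axis at y = 0 (among the integer gridlines).
(c) Putting this together gives p.

3*x*y - 3*x + 2*y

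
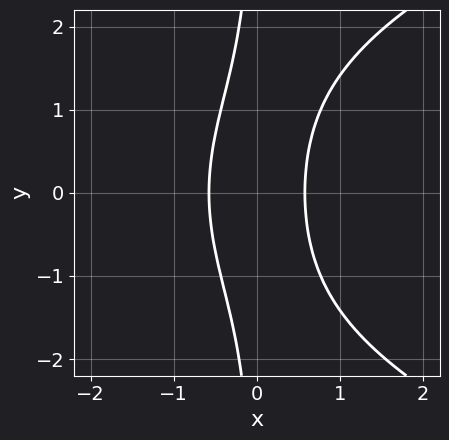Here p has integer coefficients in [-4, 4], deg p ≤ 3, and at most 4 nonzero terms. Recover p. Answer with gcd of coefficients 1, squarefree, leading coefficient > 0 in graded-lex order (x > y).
x*y^2 - 3*x^2 + 1

(a) The degree is 3 — a generic line meets the curve in up to 3 points.
(b) Symmetries: mirror symmetry y ↦ −y ⇒ only even powers of y.
(c) Checking where it meets the axes: no y-intercept at any integer in the box.
(d) Together with the visible shape, these determine p as stated.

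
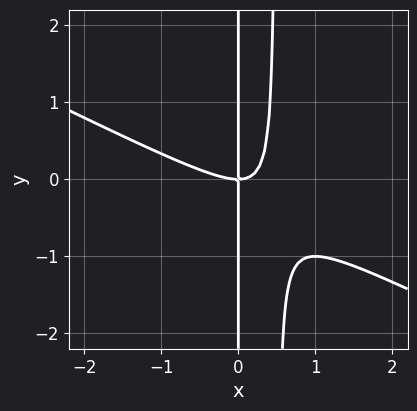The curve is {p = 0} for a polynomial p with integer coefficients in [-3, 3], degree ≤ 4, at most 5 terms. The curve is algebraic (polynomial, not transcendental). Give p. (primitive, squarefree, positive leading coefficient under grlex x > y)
x^3 + 2*x^2*y - x*y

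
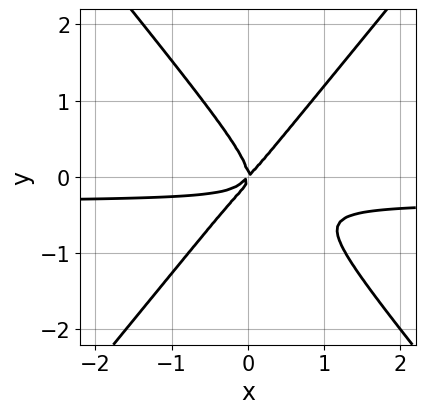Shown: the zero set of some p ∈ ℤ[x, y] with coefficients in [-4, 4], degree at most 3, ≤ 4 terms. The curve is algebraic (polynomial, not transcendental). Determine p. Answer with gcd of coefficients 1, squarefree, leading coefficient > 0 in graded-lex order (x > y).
1. Degree: the shape is more complex than any degree-2 curve, so deg p = 3.
2. Observable constraints: it meets the y-axis at y = 0 (among the integer gridlines); it crosses the x-axis at the gridline x = 0.
3. The integer polynomial consistent with all of this is the stated p.

3*x^2*y - 2*y^3 + x^2 - x*y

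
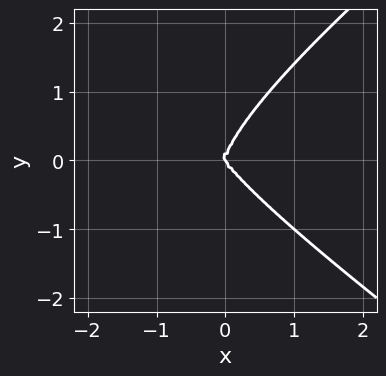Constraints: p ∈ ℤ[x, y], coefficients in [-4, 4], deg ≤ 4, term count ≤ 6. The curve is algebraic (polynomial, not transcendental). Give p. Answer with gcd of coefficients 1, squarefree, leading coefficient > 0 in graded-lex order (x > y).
The degree is 4 — the shape is more complex than any degree-3 curve.
Observable constraints: one y-axis crossing is at y = 0; one x-axis crossing is at x = 0.
Matching integer coefficients to the picture gives p.

x^2*y^2 - 2*y^4 + 3*x^3 + 2*x^2*y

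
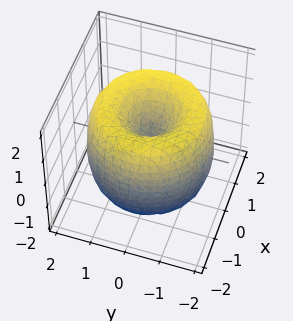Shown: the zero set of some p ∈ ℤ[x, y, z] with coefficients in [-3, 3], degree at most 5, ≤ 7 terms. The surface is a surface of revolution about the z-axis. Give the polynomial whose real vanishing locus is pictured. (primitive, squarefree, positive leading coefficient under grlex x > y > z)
First, degree: the shape is more complex than any degree-3 surface, so deg p = 4.
Then, symmetries: the surface is invariant under rotation about z: p = q(x² + y², z).
Next, from the axis intercepts and sections: a circular section at z = 0 has radius between 1 and 2; it crosses the y-axis at the gridline y = 0; it meets the z-axis at z = 0 (among the integer gridlines); it meets the x-axis at x = 0 (among the integer gridlines).
Finally, matching integer coefficients to the picture gives p.

x^4 + 2*x^2*y^2 + y^4 - 3*x^2 - 3*y^2 + z^2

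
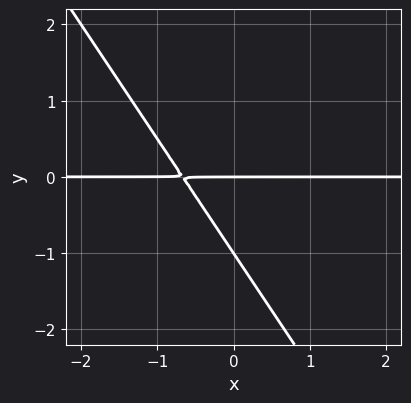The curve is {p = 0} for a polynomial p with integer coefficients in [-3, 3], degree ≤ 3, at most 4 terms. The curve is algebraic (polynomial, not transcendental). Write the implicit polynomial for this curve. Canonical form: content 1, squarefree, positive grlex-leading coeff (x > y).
1. deg p = 2. No degree-1 curve has this shape.
2. Checking where it meets the axes: the y-axis gridline crossings are at y ∈ {-1, 0}; the visible x-axis segment lies entirely on the curve.
3. Assembling these constraints gives the stated polynomial.

3*x*y + 2*y^2 + 2*y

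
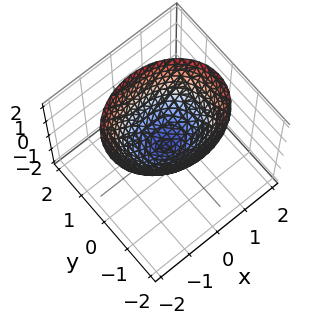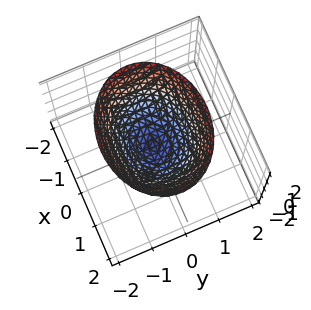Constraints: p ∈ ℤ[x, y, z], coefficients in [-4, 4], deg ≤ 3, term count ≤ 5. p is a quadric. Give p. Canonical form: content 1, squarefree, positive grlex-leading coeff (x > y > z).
2*x^2 + 3*y^2 - 3*z

First, the degree is 2 — a paraboloid; a quadric.
Then, symmetries: the y ↦ −y reflection is a symmetry, so y appears only in even powers; mirror symmetry x ↦ −x ⇒ only even powers of x.
Next, reading off the gridlines: it meets the y-axis at y = 0 (among the integer gridlines); it meets the z-axis at z = 0 (among the integer gridlines).
Finally, assembling these constraints gives the stated polynomial.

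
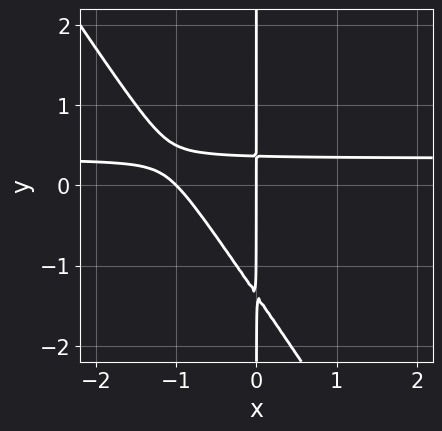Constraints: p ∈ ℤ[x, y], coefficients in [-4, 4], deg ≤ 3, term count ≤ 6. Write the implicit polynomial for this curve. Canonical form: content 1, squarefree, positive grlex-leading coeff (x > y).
3*x^2*y + 2*x*y^2 - x^2 + 2*x*y - x

(a) The degree is 3 — the shape is more complex than any degree-2 curve.
(b) From the visible intercepts: the visible y-axis segment lies entirely on the curve; the x-axis gridline crossings are at x ∈ {-1, 0}.
(c) Solving for integer coefficients yields p as stated.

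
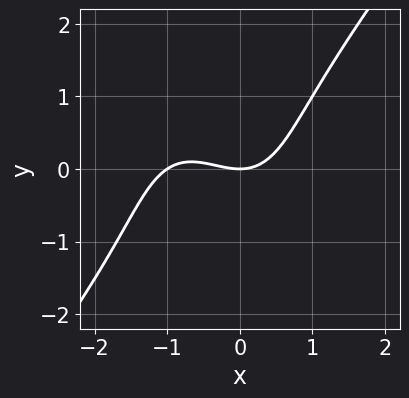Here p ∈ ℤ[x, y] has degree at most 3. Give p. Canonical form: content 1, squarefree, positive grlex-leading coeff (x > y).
(a) deg p = 3. No degree-2 curve has this shape.
(b) Against the integer gridlines: one y-axis crossing is at y = 0; among the integer gridlines, it crosses the x-axis at x ∈ {-1, 0}.
(c) Solving for integer coefficients yields p as stated.

2*x^3 - y^3 + 2*x^2 - 3*y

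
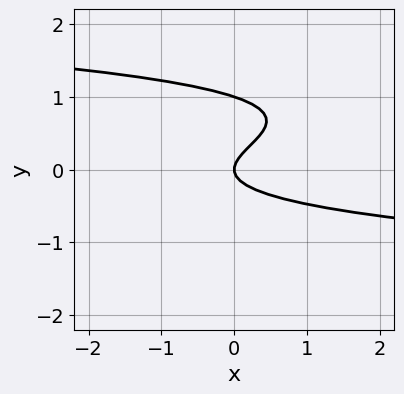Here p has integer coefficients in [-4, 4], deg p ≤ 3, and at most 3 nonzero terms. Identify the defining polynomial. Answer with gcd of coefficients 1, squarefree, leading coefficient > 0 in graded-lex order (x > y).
3*y^3 - 3*y^2 + x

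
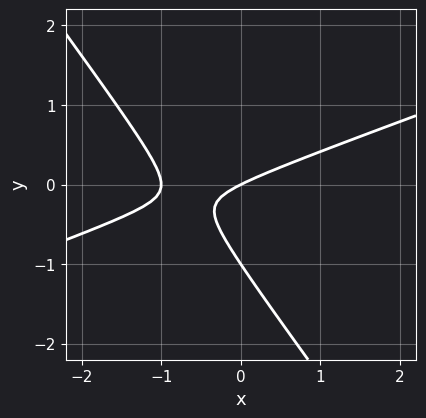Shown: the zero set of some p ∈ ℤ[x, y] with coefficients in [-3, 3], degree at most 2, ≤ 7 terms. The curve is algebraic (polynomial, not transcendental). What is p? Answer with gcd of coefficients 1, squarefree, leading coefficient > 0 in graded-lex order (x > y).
x^2 - 2*x*y - 2*y^2 + x - 2*y

(a) deg p = 2. No degree-1 curve has this shape.
(b) Reading off the gridlines: the x-axis gridline crossings are at x ∈ {-1, 0}; among the integer gridlines, it crosses the y-axis at y ∈ {-1, 0}.
(c) Putting this together gives p.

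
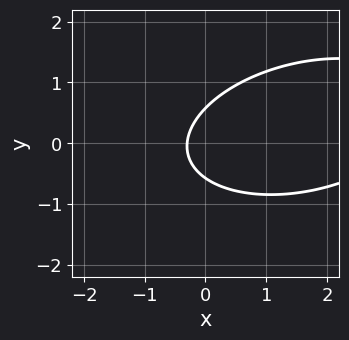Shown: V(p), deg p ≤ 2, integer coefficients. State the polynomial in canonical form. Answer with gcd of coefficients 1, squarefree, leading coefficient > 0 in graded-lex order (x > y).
1. The degree is 2 — a generic line meets the curve in up to 2 points.
2. Putting this together gives p.

x^2 - x*y + 3*y^2 - 3*x - 1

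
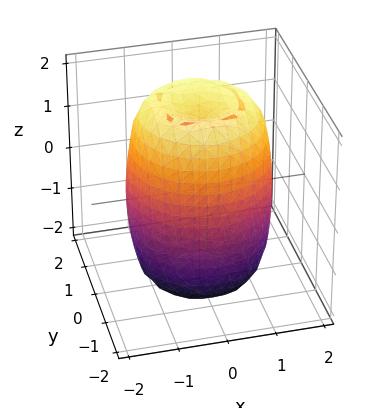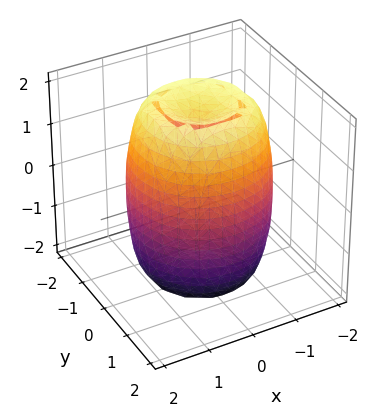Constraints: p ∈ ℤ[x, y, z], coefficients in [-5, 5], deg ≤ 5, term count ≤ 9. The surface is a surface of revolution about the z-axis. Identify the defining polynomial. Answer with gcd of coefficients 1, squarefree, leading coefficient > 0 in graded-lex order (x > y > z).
2*x^4 + 4*x^2*y^2 + 2*y^4 - 3*x^2 - 3*y^2 + z^2 - 3

Degree: a generic line meets the surface in up to 4 points, so deg p = 4.
By symmetry, the surface is invariant under rotation about z: p = q(x² + y², z).
From the axis intercepts and sections: a circular section at z = -1 has radius between 1 and 2.
Together with the visible shape, these determine p as stated.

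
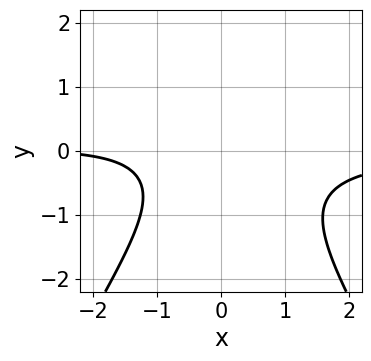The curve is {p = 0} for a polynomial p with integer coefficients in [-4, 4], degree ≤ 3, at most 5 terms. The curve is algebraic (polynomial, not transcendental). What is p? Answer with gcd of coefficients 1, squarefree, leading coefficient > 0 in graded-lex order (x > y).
First, degree: the shape is more complex than any degree-2 curve, so deg p = 3.
Then, reading off the gridlines: it misses every integer gridline on the x-axis; the curve avoids every integer y-axis point in the box.
Finally, putting this together gives p.

3*x^2*y - y^3 + 2*y^2 + x + 3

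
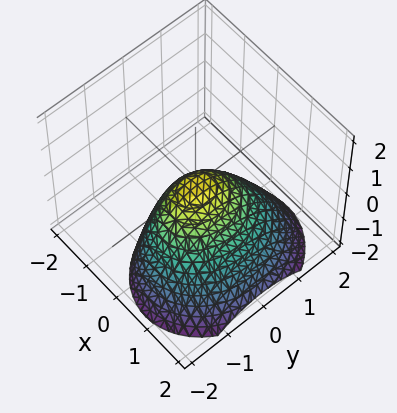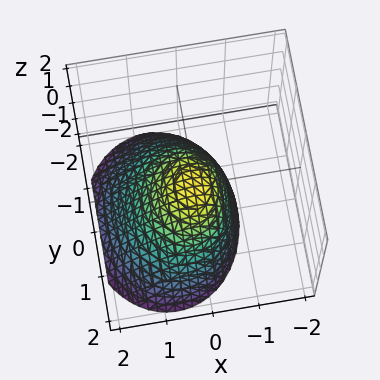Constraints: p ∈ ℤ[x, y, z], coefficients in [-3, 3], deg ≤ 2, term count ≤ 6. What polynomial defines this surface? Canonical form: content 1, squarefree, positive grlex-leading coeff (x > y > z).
3*x^2 + 2*x*z + 2*y^2 + 3*z

(a) The degree is 2 — the shape is more complex than any degree-1 surface.
(b) Reading off the gridlines: it meets the x-axis at x = 0 (among the integer gridlines); one y-axis crossing is at y = 0; one z-axis crossing is at z = 0.
(c) Putting this together gives p.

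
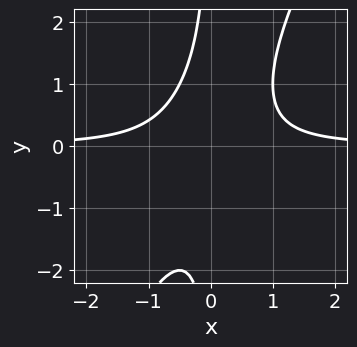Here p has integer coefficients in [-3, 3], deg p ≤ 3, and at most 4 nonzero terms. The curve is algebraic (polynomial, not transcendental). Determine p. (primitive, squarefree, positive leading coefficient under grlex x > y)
First, degree: no degree-2 curve has this shape, so deg p = 3.
Next, reading off the gridlines: it misses every integer gridline on the x-axis; no y-intercept at any integer in the box.
Finally, solving for integer coefficients yields p as stated.

2*x^2*y - x*y^2 - 1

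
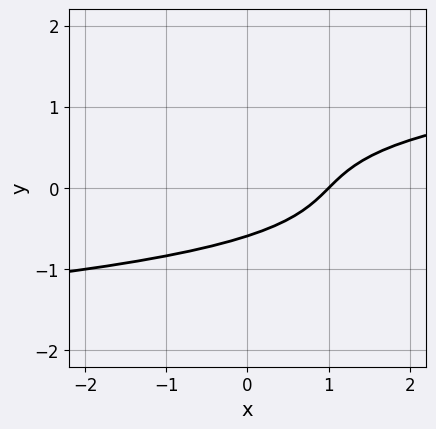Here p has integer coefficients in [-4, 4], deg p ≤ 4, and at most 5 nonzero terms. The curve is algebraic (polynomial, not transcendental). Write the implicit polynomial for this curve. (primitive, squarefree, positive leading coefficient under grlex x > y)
(a) Degree: no degree-2 curve has this shape, so deg p = 3.
(b) From the axis intercepts and sections: it crosses the x-axis at the gridline x = 1.
(c) Assembling these constraints gives the stated polynomial.

2*y^3 - x + y + 1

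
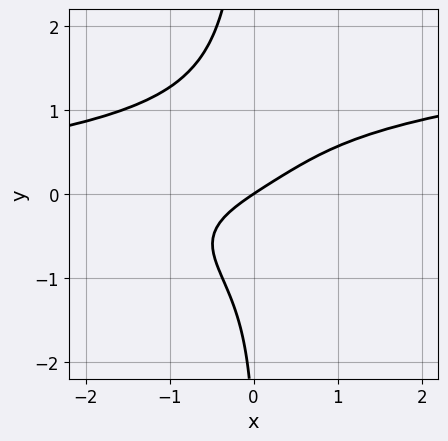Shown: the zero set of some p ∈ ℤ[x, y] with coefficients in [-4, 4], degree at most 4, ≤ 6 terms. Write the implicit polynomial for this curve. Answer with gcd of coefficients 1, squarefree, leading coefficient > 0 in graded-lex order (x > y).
First, the degree is 4 — the shape is more complex than any degree-3 curve.
Then, reading off the gridlines: one x-axis crossing is at x = 0; it meets the y-axis at y = 0 (among the integer gridlines).
Finally, together with the visible shape, these determine p as stated.

3*x*y^3 - x^2*y + y^2 - 2*x + 3*y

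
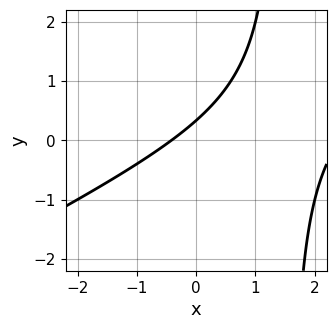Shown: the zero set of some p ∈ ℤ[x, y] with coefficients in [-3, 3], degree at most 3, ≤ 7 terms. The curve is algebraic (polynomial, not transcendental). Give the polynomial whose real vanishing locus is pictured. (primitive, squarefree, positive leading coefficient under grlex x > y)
The degree is 2 — no degree-1 curve has this shape.
Solving for integer coefficients yields p as stated.

x^2 - 2*x*y - 2*x + 3*y - 1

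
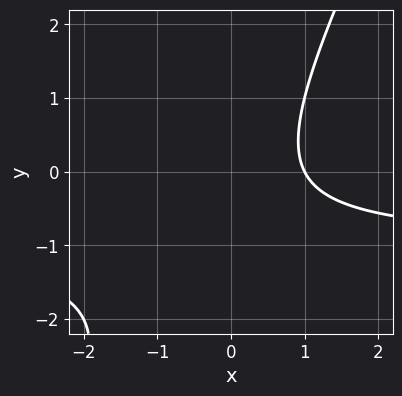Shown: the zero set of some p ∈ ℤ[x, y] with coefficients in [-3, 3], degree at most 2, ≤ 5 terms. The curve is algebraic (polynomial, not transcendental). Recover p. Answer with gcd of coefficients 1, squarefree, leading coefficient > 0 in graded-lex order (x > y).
2*x*y - y^2 + 2*x - y - 2

First, deg p = 2.
Then, observable constraints: it misses every integer gridline on the y-axis; it meets the x-axis at x = 1 (among the integer gridlines).
Finally, fitting integer coefficients to these (and the overall shape) gives p.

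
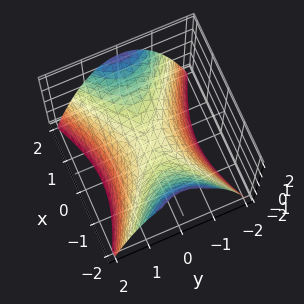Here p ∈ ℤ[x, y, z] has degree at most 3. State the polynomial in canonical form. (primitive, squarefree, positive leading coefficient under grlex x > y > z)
x^2 - 2*y^2 - 2*z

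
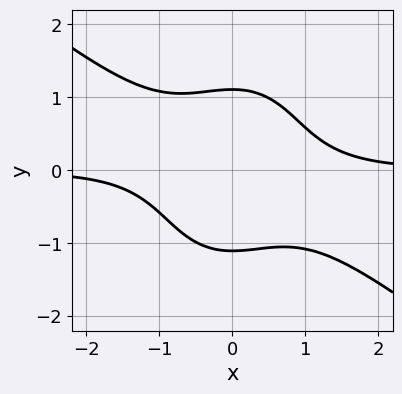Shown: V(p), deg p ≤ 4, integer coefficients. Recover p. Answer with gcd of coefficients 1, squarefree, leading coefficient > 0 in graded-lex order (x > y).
3*x^3*y + 3*x^2*y^2 + 2*y^4 - 3

deg p = 4. No degree-3 curve has this shape.
Against the integer gridlines: the curve avoids every integer x-axis point in the box.
These observations pin down the coefficients.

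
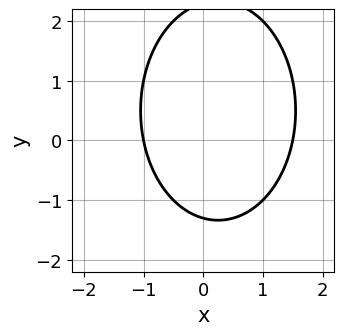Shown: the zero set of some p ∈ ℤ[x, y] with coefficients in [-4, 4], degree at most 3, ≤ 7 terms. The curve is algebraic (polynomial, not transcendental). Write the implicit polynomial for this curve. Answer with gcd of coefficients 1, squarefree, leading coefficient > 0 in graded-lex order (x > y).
2*x^2 + y^2 - x - y - 3

1. deg p = 2. A generic line meets the curve in up to 2 points.
2. Against the integer gridlines: it meets the x-axis at x = -1 (among the integer gridlines).
3. These observations pin down the coefficients.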